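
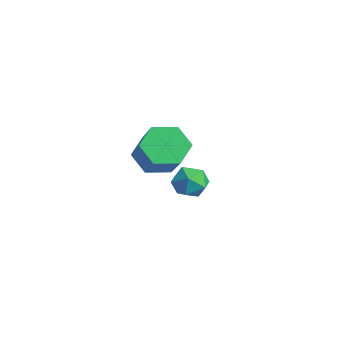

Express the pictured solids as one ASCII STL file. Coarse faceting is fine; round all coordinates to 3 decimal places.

solid 
facet normal -0.854 -0.031 0.519
outer loop
vertex 1.512 -2.374 -1.124
vertex 1.362 -3.137 -1.417
vertex 1.788 -3.039 -0.71
endloop
endfacet
facet normal -0.370 0.376 0.850
outer loop
vertex 1.512 -2.374 -1.124
vertex 1.788 -3.039 -0.71
vertex 2.274 -2.371 -0.794
endloop
endfacet
facet normal -0.178 0.897 0.404
outer loop
vertex 1.512 -2.374 -1.124
vertex 2.274 -2.371 -0.794
vertex 2.148 -2.055 -1.552
endloop
endfacet
facet normal -0.544 0.814 -0.202
outer loop
vertex 1.512 -2.374 -1.124
vertex 2.148 -2.055 -1.552
vertex 1.584 -2.528 -1.937
endloop
endfacet
facet normal -0.962 0.239 -0.131
outer loop
vertex 1.512 -2.374 -1.124
vertex 1.584 -2.528 -1.937
vertex 1.362 -3.137 -1.417
endloop
endfacet
facet normal 0.206 -0.027 0.978
outer loop
vertex 2.274 -2.371 -0.794
vertex 1.788 -3.039 -0.71
vertex 2.596 -3.132 -0.883
endloop
endfacet
facet normal -0.578 -0.686 0.443
outer loop
vertex 1.788 -3.039 -0.71
vertex 1.362 -3.137 -1.417
vertex 2.032 -3.605 -1.268
endloop
endfacet
facet normal -0.752 -0.247 -0.611
outer loop
vertex 1.362 -3.137 -1.417
vertex 1.584 -2.528 -1.937
vertex 1.906 -3.289 -2.026
endloop
endfacet
facet normal -0.077 0.683 -0.726
outer loop
vertex 1.584 -2.528 -1.937
vertex 2.148 -2.055 -1.552
vertex 2.392 -2.621 -2.11
endloop
endfacet
facet normal 0.515 0.818 0.256
outer loop
vertex 2.148 -2.055 -1.552
vertex 2.274 -2.371 -0.794
vertex 2.818 -2.523 -1.403
endloop
endfacet
facet normal 0.544 -0.814 0.202
outer loop
vertex 2.668 -3.286 -1.696
vertex 2.596 -3.132 -0.883
vertex 2.032 -3.605 -1.268
endloop
endfacet
facet normal 0.178 -0.897 -0.404
outer loop
vertex 2.668 -3.286 -1.696
vertex 2.032 -3.605 -1.268
vertex 1.906 -3.289 -2.026
endloop
endfacet
facet normal 0.370 -0.376 -0.850
outer loop
vertex 2.668 -3.286 -1.696
vertex 1.906 -3.289 -2.026
vertex 2.392 -2.621 -2.11
endloop
endfacet
facet normal 0.854 0.031 -0.519
outer loop
vertex 2.668 -3.286 -1.696
vertex 2.392 -2.621 -2.11
vertex 2.818 -2.523 -1.403
endloop
endfacet
facet normal 0.962 -0.239 0.131
outer loop
vertex 2.668 -3.286 -1.696
vertex 2.818 -2.523 -1.403
vertex 2.596 -3.132 -0.883
endloop
endfacet
facet normal 0.077 -0.683 0.726
outer loop
vertex 2.032 -3.605 -1.268
vertex 2.596 -3.132 -0.883
vertex 1.788 -3.039 -0.71
endloop
endfacet
facet normal -0.515 -0.818 -0.256
outer loop
vertex 1.906 -3.289 -2.026
vertex 2.032 -3.605 -1.268
vertex 1.362 -3.137 -1.417
endloop
endfacet
facet normal -0.206 0.027 -0.978
outer loop
vertex 2.392 -2.621 -2.11
vertex 1.906 -3.289 -2.026
vertex 1.584 -2.528 -1.937
endloop
endfacet
facet normal 0.578 0.686 -0.443
outer loop
vertex 2.818 -2.523 -1.403
vertex 2.392 -2.621 -2.11
vertex 2.148 -2.055 -1.552
endloop
endfacet
facet normal 0.752 0.247 0.611
outer loop
vertex 2.596 -3.132 -0.883
vertex 2.818 -2.523 -1.403
vertex 2.274 -2.371 -0.794
endloop
endfacet
facet normal -0.732 0.142 -0.667
outer loop
vertex -2.617 -2.7 -3.498
vertex -3.068 -1.966 -2.847
vertex -2.339 -1.66 -3.582
endloop
endfacet
facet normal 0.631 -0.229 -0.741
outer loop
vertex -2.617 -2.7 -3.498
vertex -2.339 -1.66 -3.582
vertex -1.021 -3.008 -2.044
endloop
endfacet
facet normal 0.631 -0.229 -0.741
outer loop
vertex -1.021 -3.008 -2.044
vertex -2.339 -1.66 -3.582
vertex -0.743 -1.968 -2.129
endloop
endfacet
facet normal 0.732 -0.141 0.666
outer loop
vertex -1.021 -3.008 -2.044
vertex -0.743 -1.968 -2.129
vertex -1.472 -2.274 -1.393
endloop
endfacet
facet normal -0.732 0.142 -0.667
outer loop
vertex -2.339 -1.66 -3.582
vertex -3.068 -1.966 -2.847
vertex -2.79 -0.926 -2.931
endloop
endfacet
facet normal 0.538 0.720 -0.439
outer loop
vertex -2.339 -1.66 -3.582
vertex -2.79 -0.926 -2.931
vertex -0.743 -1.968 -2.129
endloop
endfacet
facet normal 0.538 0.720 -0.439
outer loop
vertex -0.743 -1.968 -2.129
vertex -2.79 -0.926 -2.931
vertex -1.194 -1.234 -1.478
endloop
endfacet
facet normal 0.732 -0.141 0.666
outer loop
vertex -0.743 -1.968 -2.129
vertex -1.194 -1.234 -1.478
vertex -1.472 -2.274 -1.393
endloop
endfacet
facet normal -0.732 0.142 -0.667
outer loop
vertex -2.79 -0.926 -2.931
vertex -3.068 -1.966 -2.847
vertex -3.519 -1.232 -2.196
endloop
endfacet
facet normal -0.093 0.948 0.303
outer loop
vertex -2.79 -0.926 -2.931
vertex -3.519 -1.232 -2.196
vertex -1.194 -1.234 -1.478
endloop
endfacet
facet normal -0.093 0.949 0.303
outer loop
vertex -1.194 -1.234 -1.478
vertex -3.519 -1.232 -2.196
vertex -1.923 -1.54 -0.742
endloop
endfacet
facet normal 0.732 -0.141 0.666
outer loop
vertex -1.194 -1.234 -1.478
vertex -1.923 -1.54 -0.742
vertex -1.472 -2.274 -1.393
endloop
endfacet
facet normal -0.732 0.141 -0.666
outer loop
vertex -3.519 -1.232 -2.196
vertex -3.068 -1.966 -2.847
vertex -3.797 -2.272 -2.111
endloop
endfacet
facet normal -0.631 0.229 0.741
outer loop
vertex -3.519 -1.232 -2.196
vertex -3.797 -2.272 -2.111
vertex -1.923 -1.54 -0.742
endloop
endfacet
facet normal -0.631 0.229 0.741
outer loop
vertex -1.923 -1.54 -0.742
vertex -3.797 -2.272 -2.111
vertex -2.201 -2.58 -0.658
endloop
endfacet
facet normal 0.732 -0.142 0.667
outer loop
vertex -1.923 -1.54 -0.742
vertex -2.201 -2.58 -0.658
vertex -1.472 -2.274 -1.393
endloop
endfacet
facet normal -0.732 0.141 -0.666
outer loop
vertex -3.797 -2.272 -2.111
vertex -3.068 -1.966 -2.847
vertex -3.346 -3.006 -2.762
endloop
endfacet
facet normal -0.538 -0.720 0.439
outer loop
vertex -3.797 -2.272 -2.111
vertex -3.346 -3.006 -2.762
vertex -2.201 -2.58 -0.658
endloop
endfacet
facet normal -0.538 -0.720 0.439
outer loop
vertex -2.201 -2.58 -0.658
vertex -3.346 -3.006 -2.762
vertex -1.75 -3.314 -1.309
endloop
endfacet
facet normal 0.732 -0.142 0.667
outer loop
vertex -2.201 -2.58 -0.658
vertex -1.75 -3.314 -1.309
vertex -1.472 -2.274 -1.393
endloop
endfacet
facet normal -0.732 0.141 -0.666
outer loop
vertex -3.346 -3.006 -2.762
vertex -3.068 -1.966 -2.847
vertex -2.617 -2.7 -3.498
endloop
endfacet
facet normal 0.093 -0.949 -0.303
outer loop
vertex -3.346 -3.006 -2.762
vertex -2.617 -2.7 -3.498
vertex -1.75 -3.314 -1.309
endloop
endfacet
facet normal 0.093 -0.949 -0.303
outer loop
vertex -1.75 -3.314 -1.309
vertex -2.617 -2.7 -3.498
vertex -1.021 -3.008 -2.044
endloop
endfacet
facet normal 0.732 -0.142 0.667
outer loop
vertex -1.75 -3.314 -1.309
vertex -1.021 -3.008 -2.044
vertex -1.472 -2.274 -1.393
endloop
endfacet

endsolid


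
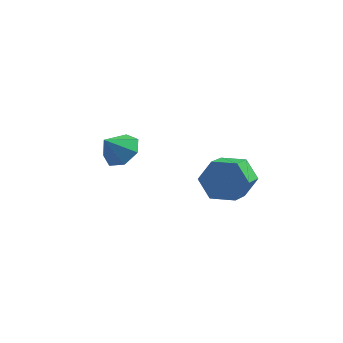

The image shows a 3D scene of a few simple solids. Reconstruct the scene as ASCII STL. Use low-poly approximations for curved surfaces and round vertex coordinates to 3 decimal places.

solid 
facet normal -0.020 0.923 -0.384
outer loop
vertex 4.007 -0.302 0.267
vertex 3.598 -0.664 -0.583
vertex 3.003 -0.362 0.175
endloop
endfacet
facet normal -0.107 0.379 0.919
outer loop
vertex 4.007 -0.302 0.267
vertex 3.003 -0.362 0.175
vertex 4.032 -1.475 0.753
endloop
endfacet
facet normal -0.107 0.379 0.919
outer loop
vertex 4.032 -1.475 0.753
vertex 3.003 -0.362 0.175
vertex 3.027 -1.535 0.661
endloop
endfacet
facet normal 0.020 -0.924 0.383
outer loop
vertex 4.032 -1.475 0.753
vertex 3.027 -1.535 0.661
vertex 3.622 -1.836 -0.097
endloop
endfacet
facet normal -0.019 0.924 -0.383
outer loop
vertex 3.003 -0.362 0.175
vertex 3.598 -0.664 -0.583
vertex 2.594 -0.723 -0.675
endloop
endfacet
facet normal -0.914 0.139 0.381
outer loop
vertex 3.003 -0.362 0.175
vertex 2.594 -0.723 -0.675
vertex 3.027 -1.535 0.661
endloop
endfacet
facet normal -0.914 0.139 0.381
outer loop
vertex 3.027 -1.535 0.661
vertex 2.594 -0.723 -0.675
vertex 2.618 -1.896 -0.188
endloop
endfacet
facet normal 0.020 -0.924 0.383
outer loop
vertex 3.027 -1.535 0.661
vertex 2.618 -1.896 -0.188
vertex 3.622 -1.836 -0.097
endloop
endfacet
facet normal -0.019 0.924 -0.383
outer loop
vertex 2.594 -0.723 -0.675
vertex 3.598 -0.664 -0.583
vertex 3.188 -1.025 -1.433
endloop
endfacet
facet normal -0.808 -0.240 -0.538
outer loop
vertex 2.594 -0.723 -0.675
vertex 3.188 -1.025 -1.433
vertex 2.618 -1.896 -0.188
endloop
endfacet
facet normal -0.808 -0.240 -0.538
outer loop
vertex 2.618 -1.896 -0.188
vertex 3.188 -1.025 -1.433
vertex 3.213 -2.198 -0.947
endloop
endfacet
facet normal 0.020 -0.923 0.383
outer loop
vertex 2.618 -1.896 -0.188
vertex 3.213 -2.198 -0.947
vertex 3.622 -1.836 -0.097
endloop
endfacet
facet normal -0.020 0.924 -0.383
outer loop
vertex 3.188 -1.025 -1.433
vertex 3.598 -0.664 -0.583
vertex 4.193 -0.965 -1.341
endloop
endfacet
facet normal 0.107 -0.379 -0.919
outer loop
vertex 3.188 -1.025 -1.433
vertex 4.193 -0.965 -1.341
vertex 3.213 -2.198 -0.947
endloop
endfacet
facet normal 0.107 -0.379 -0.919
outer loop
vertex 3.213 -2.198 -0.947
vertex 4.193 -0.965 -1.341
vertex 4.217 -2.138 -0.855
endloop
endfacet
facet normal 0.020 -0.923 0.384
outer loop
vertex 3.213 -2.198 -0.947
vertex 4.217 -2.138 -0.855
vertex 3.622 -1.836 -0.097
endloop
endfacet
facet normal -0.020 0.924 -0.383
outer loop
vertex 4.193 -0.965 -1.341
vertex 3.598 -0.664 -0.583
vertex 4.602 -0.604 -0.492
endloop
endfacet
facet normal 0.914 -0.139 -0.381
outer loop
vertex 4.193 -0.965 -1.341
vertex 4.602 -0.604 -0.492
vertex 4.217 -2.138 -0.855
endloop
endfacet
facet normal 0.914 -0.139 -0.381
outer loop
vertex 4.217 -2.138 -0.855
vertex 4.602 -0.604 -0.492
vertex 4.626 -1.777 -0.005
endloop
endfacet
facet normal 0.019 -0.924 0.383
outer loop
vertex 4.217 -2.138 -0.855
vertex 4.626 -1.777 -0.005
vertex 3.622 -1.836 -0.097
endloop
endfacet
facet normal -0.020 0.923 -0.383
outer loop
vertex 4.602 -0.604 -0.492
vertex 3.598 -0.664 -0.583
vertex 4.007 -0.302 0.267
endloop
endfacet
facet normal 0.808 0.240 0.538
outer loop
vertex 4.602 -0.604 -0.492
vertex 4.007 -0.302 0.267
vertex 4.626 -1.777 -0.005
endloop
endfacet
facet normal 0.808 0.240 0.538
outer loop
vertex 4.626 -1.777 -0.005
vertex 4.007 -0.302 0.267
vertex 4.032 -1.475 0.753
endloop
endfacet
facet normal 0.019 -0.924 0.383
outer loop
vertex 4.626 -1.777 -0.005
vertex 4.032 -1.475 0.753
vertex 3.622 -1.836 -0.097
endloop
endfacet
facet normal 0.401 0.534 -0.745
outer loop
vertex -0.657 -1.243 -0.527
vertex -1.085 -0.528 -0.245
vertex -0.284 -0.813 -0.018
endloop
endfacet
facet normal 0.416 -0.822 0.389
outer loop
vertex -0.657 -1.243 -0.527
vertex -0.284 -0.813 -0.018
vertex -1.555 -1.152 0.625
endloop
endfacet
facet normal 0.401 0.534 -0.745
outer loop
vertex -0.284 -0.813 -0.018
vertex -1.085 -0.528 -0.245
vertex -0.515 -0.168 0.32
endloop
endfacet
facet normal 0.490 -0.260 0.832
outer loop
vertex -0.284 -0.813 -0.018
vertex -0.515 -0.168 0.32
vertex -1.555 -1.152 0.625
endloop
endfacet
facet normal 0.401 0.533 -0.745
outer loop
vertex -0.515 -0.168 0.32
vertex -1.085 -0.528 -0.245
vertex -1.175 0.206 0.232
endloop
endfacet
facet normal 0.025 0.271 0.962
outer loop
vertex -0.515 -0.168 0.32
vertex -1.175 0.206 0.232
vertex -1.555 -1.152 0.625
endloop
endfacet
facet normal 0.401 0.533 -0.745
outer loop
vertex -1.175 0.206 0.232
vertex -1.085 -0.528 -0.245
vertex -1.767 0.027 -0.215
endloop
endfacet
facet normal -0.628 0.373 0.683
outer loop
vertex -1.175 0.206 0.232
vertex -1.767 0.027 -0.215
vertex -1.555 -1.152 0.625
endloop
endfacet
facet normal 0.402 0.534 -0.744
outer loop
vertex -1.767 0.027 -0.215
vertex -1.085 -0.528 -0.245
vertex -1.846 -0.569 -0.685
endloop
endfacet
facet normal -0.979 -0.031 0.204
outer loop
vertex -1.767 0.027 -0.215
vertex -1.846 -0.569 -0.685
vertex -1.555 -1.152 0.625
endloop
endfacet
facet normal 0.401 0.534 -0.744
outer loop
vertex -1.846 -0.569 -0.685
vertex -1.085 -0.528 -0.245
vertex -1.352 -1.134 -0.824
endloop
endfacet
facet normal -0.762 -0.638 -0.115
outer loop
vertex -1.846 -0.569 -0.685
vertex -1.352 -1.134 -0.824
vertex -1.555 -1.152 0.625
endloop
endfacet
facet normal 0.402 0.534 -0.744
outer loop
vertex -1.352 -1.134 -0.824
vertex -1.085 -0.528 -0.245
vertex -0.657 -1.243 -0.527
endloop
endfacet
facet normal -0.141 -0.989 -0.032
outer loop
vertex -1.352 -1.134 -0.824
vertex -0.657 -1.243 -0.527
vertex -1.555 -1.152 0.625
endloop
endfacet

endsolid


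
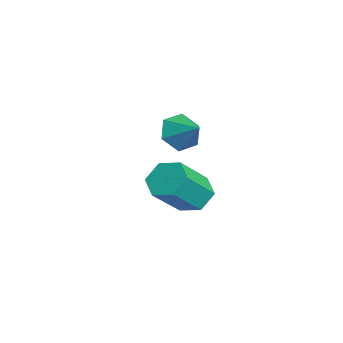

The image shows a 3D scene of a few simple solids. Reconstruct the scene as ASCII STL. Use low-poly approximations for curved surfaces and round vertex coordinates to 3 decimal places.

solid 
facet normal -0.424 0.584 -0.692
outer loop
vertex 1.168 -1.698 -0.074
vertex 0.358 -1.814 0.324
vertex 0.895 -1.124 0.578
endloop
endfacet
facet normal 0.855 0.511 -0.092
outer loop
vertex 1.168 -1.698 -0.074
vertex 0.895 -1.124 0.578
vertex 2.032 -2.891 1.337
endloop
endfacet
facet normal 0.855 0.510 -0.093
outer loop
vertex 2.032 -2.891 1.337
vertex 0.895 -1.124 0.578
vertex 1.76 -2.317 1.989
endloop
endfacet
facet normal 0.424 -0.585 0.692
outer loop
vertex 2.032 -2.891 1.337
vertex 1.76 -2.317 1.989
vertex 1.222 -3.006 1.736
endloop
endfacet
facet normal -0.424 0.584 -0.692
outer loop
vertex 0.895 -1.124 0.578
vertex 0.358 -1.814 0.324
vertex 0.085 -1.24 0.976
endloop
endfacet
facet normal 0.168 0.801 0.575
outer loop
vertex 0.895 -1.124 0.578
vertex 0.085 -1.24 0.976
vertex 1.76 -2.317 1.989
endloop
endfacet
facet normal 0.168 0.801 0.575
outer loop
vertex 1.76 -2.317 1.989
vertex 0.085 -1.24 0.976
vertex 0.95 -2.433 2.387
endloop
endfacet
facet normal 0.424 -0.585 0.692
outer loop
vertex 1.76 -2.317 1.989
vertex 0.95 -2.433 2.387
vertex 1.222 -3.006 1.736
endloop
endfacet
facet normal -0.424 0.584 -0.692
outer loop
vertex 0.085 -1.24 0.976
vertex 0.358 -1.814 0.324
vertex -0.452 -1.929 0.723
endloop
endfacet
facet normal -0.687 0.290 0.666
outer loop
vertex 0.085 -1.24 0.976
vertex -0.452 -1.929 0.723
vertex 0.95 -2.433 2.387
endloop
endfacet
facet normal -0.686 0.291 0.666
outer loop
vertex 0.95 -2.433 2.387
vertex -0.452 -1.929 0.723
vertex 0.412 -3.122 2.134
endloop
endfacet
facet normal 0.424 -0.585 0.692
outer loop
vertex 0.95 -2.433 2.387
vertex 0.412 -3.122 2.134
vertex 1.222 -3.006 1.736
endloop
endfacet
facet normal -0.424 0.585 -0.692
outer loop
vertex -0.452 -1.929 0.723
vertex 0.358 -1.814 0.324
vertex -0.18 -2.503 0.071
endloop
endfacet
facet normal -0.855 -0.510 0.092
outer loop
vertex -0.452 -1.929 0.723
vertex -0.18 -2.503 0.071
vertex 0.412 -3.122 2.134
endloop
endfacet
facet normal -0.855 -0.511 0.092
outer loop
vertex 0.412 -3.122 2.134
vertex -0.18 -2.503 0.071
vertex 0.685 -3.696 1.482
endloop
endfacet
facet normal 0.424 -0.584 0.692
outer loop
vertex 0.412 -3.122 2.134
vertex 0.685 -3.696 1.482
vertex 1.222 -3.006 1.736
endloop
endfacet
facet normal -0.424 0.585 -0.692
outer loop
vertex -0.18 -2.503 0.071
vertex 0.358 -1.814 0.324
vertex 0.63 -2.387 -0.327
endloop
endfacet
facet normal -0.168 -0.801 -0.575
outer loop
vertex -0.18 -2.503 0.071
vertex 0.63 -2.387 -0.327
vertex 0.685 -3.696 1.482
endloop
endfacet
facet normal -0.168 -0.801 -0.575
outer loop
vertex 0.685 -3.696 1.482
vertex 0.63 -2.387 -0.327
vertex 1.495 -3.58 1.084
endloop
endfacet
facet normal 0.424 -0.584 0.692
outer loop
vertex 0.685 -3.696 1.482
vertex 1.495 -3.58 1.084
vertex 1.222 -3.006 1.736
endloop
endfacet
facet normal -0.424 0.585 -0.692
outer loop
vertex 0.63 -2.387 -0.327
vertex 0.358 -1.814 0.324
vertex 1.168 -1.698 -0.074
endloop
endfacet
facet normal 0.686 -0.291 -0.667
outer loop
vertex 0.63 -2.387 -0.327
vertex 1.168 -1.698 -0.074
vertex 1.495 -3.58 1.084
endloop
endfacet
facet normal 0.687 -0.291 -0.666
outer loop
vertex 1.495 -3.58 1.084
vertex 1.168 -1.698 -0.074
vertex 2.032 -2.891 1.337
endloop
endfacet
facet normal 0.424 -0.584 0.692
outer loop
vertex 1.495 -3.58 1.084
vertex 2.032 -2.891 1.337
vertex 1.222 -3.006 1.736
endloop
endfacet
facet normal -0.758 -0.398 -0.516
outer loop
vertex -3.112 -1.691 0.806
vertex -3.706 -1.51 1.539
vertex -3.58 -0.854 0.849
endloop
endfacet
facet normal 0.765 0.451 -0.460
outer loop
vertex -3.112 -1.691 0.806
vertex -3.58 -0.854 0.849
vertex -2.674 -0.97 2.241
endloop
endfacet
facet normal -0.758 -0.398 -0.516
outer loop
vertex -3.58 -0.854 0.849
vertex -3.706 -1.51 1.539
vertex -4.174 -0.673 1.582
endloop
endfacet
facet normal 0.220 0.974 -0.062
outer loop
vertex -3.58 -0.854 0.849
vertex -4.174 -0.673 1.582
vertex -2.674 -0.97 2.241
endloop
endfacet
facet normal -0.759 -0.398 -0.516
outer loop
vertex -4.174 -0.673 1.582
vertex -3.706 -1.51 1.539
vertex -4.299 -1.329 2.271
endloop
endfacet
facet normal -0.149 0.730 0.668
outer loop
vertex -4.174 -0.673 1.582
vertex -4.299 -1.329 2.271
vertex -2.674 -0.97 2.241
endloop
endfacet
facet normal -0.759 -0.397 -0.517
outer loop
vertex -4.299 -1.329 2.271
vertex -3.706 -1.51 1.539
vertex -3.832 -2.166 2.228
endloop
endfacet
facet normal 0.027 -0.037 0.999
outer loop
vertex -4.299 -1.329 2.271
vertex -3.832 -2.166 2.228
vertex -2.674 -0.97 2.241
endloop
endfacet
facet normal -0.758 -0.397 -0.517
outer loop
vertex -3.832 -2.166 2.228
vertex -3.706 -1.51 1.539
vertex -3.238 -2.347 1.496
endloop
endfacet
facet normal 0.571 -0.559 0.601
outer loop
vertex -3.832 -2.166 2.228
vertex -3.238 -2.347 1.496
vertex -2.674 -0.97 2.241
endloop
endfacet
facet normal -0.758 -0.398 -0.516
outer loop
vertex -3.238 -2.347 1.496
vertex -3.706 -1.51 1.539
vertex -3.112 -1.691 0.806
endloop
endfacet
facet normal 0.940 -0.316 -0.128
outer loop
vertex -3.238 -2.347 1.496
vertex -3.112 -1.691 0.806
vertex -2.674 -0.97 2.241
endloop
endfacet

endsolid


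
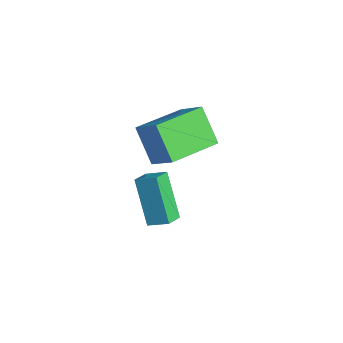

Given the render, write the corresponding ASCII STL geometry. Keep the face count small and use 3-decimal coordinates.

solid 
facet normal -0.564 0.014 0.826
outer loop
vertex 1.126 -0.019 -1.18
vertex 0.646 0.649 -1.519
vertex 0.538 -0.64 -1.571
endloop
endfacet
facet normal 0.539 -0.751 0.381
outer loop
vertex 1.734 -0.669 -3.321
vertex 1.126 -0.019 -1.18
vertex 0.538 -0.64 -1.571
endloop
endfacet
facet normal -0.564 0.014 0.826
outer loop
vertex 0.538 -0.64 -1.571
vertex 0.646 0.649 -1.519
vertex 0.058 0.029 -1.91
endloop
endfacet
facet normal -0.625 -0.660 -0.417
outer loop
vertex 0.058 0.029 -1.91
vertex 1.734 -0.669 -3.321
vertex 0.538 -0.64 -1.571
endloop
endfacet
facet normal 0.625 0.660 0.416
outer loop
vertex 1.126 -0.019 -1.18
vertex 1.842 0.62 -3.269
vertex 0.646 0.649 -1.519
endloop
endfacet
facet normal 0.539 -0.751 0.381
outer loop
vertex 2.322 -0.049 -2.93
vertex 1.126 -0.019 -1.18
vertex 1.734 -0.669 -3.321
endloop
endfacet
facet normal 0.626 0.660 0.416
outer loop
vertex 2.322 -0.049 -2.93
vertex 1.842 0.62 -3.269
vertex 1.126 -0.019 -1.18
endloop
endfacet
facet normal -0.539 0.751 -0.381
outer loop
vertex 0.646 0.649 -1.519
vertex 1.842 0.62 -3.269
vertex 0.058 0.029 -1.91
endloop
endfacet
facet normal -0.625 -0.660 -0.416
outer loop
vertex 1.254 -0.001 -3.66
vertex 1.734 -0.669 -3.321
vertex 0.058 0.029 -1.91
endloop
endfacet
facet normal -0.539 0.751 -0.381
outer loop
vertex 0.058 0.029 -1.91
vertex 1.842 0.62 -3.269
vertex 1.254 -0.001 -3.66
endloop
endfacet
facet normal 0.564 -0.014 -0.826
outer loop
vertex 1.254 -0.001 -3.66
vertex 2.322 -0.049 -2.93
vertex 1.734 -0.669 -3.321
endloop
endfacet
facet normal 0.564 -0.014 -0.826
outer loop
vertex 1.842 0.62 -3.269
vertex 2.322 -0.049 -2.93
vertex 1.254 -0.001 -3.66
endloop
endfacet
facet normal -0.621 -0.092 0.779
outer loop
vertex 1.695 -0.267 2.556
vertex 1.123 1.848 2.351
vertex 0.675 -0.626 1.7
endloop
endfacet
facet normal 0.260 -0.961 0.093
outer loop
vertex 1.737 -0.468 0.369
vertex 1.695 -0.267 2.556
vertex 0.675 -0.626 1.7
endloop
endfacet
facet normal -0.621 -0.092 0.779
outer loop
vertex 0.675 -0.626 1.7
vertex 1.123 1.848 2.351
vertex 0.103 1.488 1.495
endloop
endfacet
facet normal -0.739 -0.260 -0.621
outer loop
vertex 0.103 1.488 1.495
vertex 1.737 -0.468 0.369
vertex 0.675 -0.626 1.7
endloop
endfacet
facet normal 0.739 0.260 0.621
outer loop
vertex 1.695 -0.267 2.556
vertex 2.185 2.006 1.02
vertex 1.123 1.848 2.351
endloop
endfacet
facet normal 0.261 -0.961 0.093
outer loop
vertex 2.757 -0.108 1.225
vertex 1.695 -0.267 2.556
vertex 1.737 -0.468 0.369
endloop
endfacet
facet normal 0.739 0.260 0.621
outer loop
vertex 2.757 -0.108 1.225
vertex 2.185 2.006 1.02
vertex 1.695 -0.267 2.556
endloop
endfacet
facet normal -0.260 0.961 -0.094
outer loop
vertex 1.123 1.848 2.351
vertex 2.185 2.006 1.02
vertex 0.103 1.488 1.495
endloop
endfacet
facet normal -0.739 -0.260 -0.621
outer loop
vertex 1.165 1.647 0.164
vertex 1.737 -0.468 0.369
vertex 0.103 1.488 1.495
endloop
endfacet
facet normal -0.260 0.961 -0.093
outer loop
vertex 0.103 1.488 1.495
vertex 2.185 2.006 1.02
vertex 1.165 1.647 0.164
endloop
endfacet
facet normal 0.621 0.092 -0.779
outer loop
vertex 1.165 1.647 0.164
vertex 2.757 -0.108 1.225
vertex 1.737 -0.468 0.369
endloop
endfacet
facet normal 0.621 0.092 -0.779
outer loop
vertex 2.185 2.006 1.02
vertex 2.757 -0.108 1.225
vertex 1.165 1.647 0.164
endloop
endfacet

endsolid


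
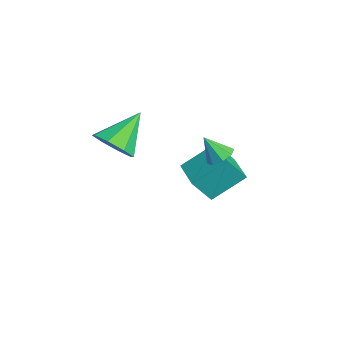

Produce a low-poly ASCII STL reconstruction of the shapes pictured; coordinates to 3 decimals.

solid 
facet normal 0.333 0.478 -0.813
outer loop
vertex 2.53 -0.514 0.635
vertex 2.103 -0.048 0.734
vertex 2.706 -0.155 0.918
endloop
endfacet
facet normal 0.640 -0.644 0.419
outer loop
vertex 2.53 -0.514 0.635
vertex 2.706 -0.155 0.918
vertex 1.697 -0.632 1.726
endloop
endfacet
facet normal 0.333 0.479 -0.812
outer loop
vertex 2.706 -0.155 0.918
vertex 2.103 -0.048 0.734
vertex 2.529 0.266 1.094
endloop
endfacet
facet normal 0.639 -0.052 0.767
outer loop
vertex 2.706 -0.155 0.918
vertex 2.529 0.266 1.094
vertex 1.697 -0.632 1.726
endloop
endfacet
facet normal 0.333 0.479 -0.812
outer loop
vertex 2.529 0.266 1.094
vertex 2.103 -0.048 0.734
vertex 2.102 0.504 1.059
endloop
endfacet
facet normal 0.179 0.450 0.875
outer loop
vertex 2.529 0.266 1.094
vertex 2.102 0.504 1.059
vertex 1.697 -0.632 1.726
endloop
endfacet
facet normal 0.332 0.479 -0.813
outer loop
vertex 2.102 0.504 1.059
vertex 2.103 -0.048 0.734
vertex 1.675 0.418 0.834
endloop
endfacet
facet normal -0.471 0.565 0.677
outer loop
vertex 2.102 0.504 1.059
vertex 1.675 0.418 0.834
vertex 1.697 -0.632 1.726
endloop
endfacet
facet normal 0.332 0.480 -0.812
outer loop
vertex 1.675 0.418 0.834
vertex 2.103 -0.048 0.734
vertex 1.499 0.059 0.55
endloop
endfacet
facet normal -0.930 0.227 0.290
outer loop
vertex 1.675 0.418 0.834
vertex 1.499 0.059 0.55
vertex 1.697 -0.632 1.726
endloop
endfacet
facet normal 0.332 0.478 -0.813
outer loop
vertex 1.499 0.059 0.55
vertex 2.103 -0.048 0.734
vertex 1.677 -0.362 0.375
endloop
endfacet
facet normal -0.928 -0.368 -0.060
outer loop
vertex 1.499 0.059 0.55
vertex 1.677 -0.362 0.375
vertex 1.697 -0.632 1.726
endloop
endfacet
facet normal 0.333 0.478 -0.813
outer loop
vertex 1.677 -0.362 0.375
vertex 2.103 -0.048 0.734
vertex 2.104 -0.6 0.41
endloop
endfacet
facet normal -0.470 -0.867 -0.166
outer loop
vertex 1.677 -0.362 0.375
vertex 2.104 -0.6 0.41
vertex 1.697 -0.632 1.726
endloop
endfacet
facet normal 0.333 0.478 -0.813
outer loop
vertex 2.104 -0.6 0.41
vertex 2.103 -0.048 0.734
vertex 2.53 -0.514 0.635
endloop
endfacet
facet normal 0.181 -0.983 0.032
outer loop
vertex 2.104 -0.6 0.41
vertex 2.53 -0.514 0.635
vertex 1.697 -0.632 1.726
endloop
endfacet
facet normal -1.000 -0.005 -0.009
outer loop
vertex -2.457 1.252 -2.017
vertex -2.45 2.124 -3.262
vertex -2.44 -0.312 -3.112
endloop
endfacet
facet normal -0.004 -0.574 0.819
outer loop
vertex -0.85 -0.304 -3.098
vertex -2.457 1.252 -2.017
vertex -2.44 -0.312 -3.112
endloop
endfacet
facet normal -1.000 -0.005 -0.009
outer loop
vertex -2.44 -0.312 -3.112
vertex -2.45 2.124 -3.262
vertex -2.433 0.56 -4.357
endloop
endfacet
facet normal 0.009 -0.819 -0.574
outer loop
vertex -2.433 0.56 -4.357
vertex -0.85 -0.304 -3.098
vertex -2.44 -0.312 -3.112
endloop
endfacet
facet normal -0.009 0.819 0.574
outer loop
vertex -2.457 1.252 -2.017
vertex -0.86 2.132 -3.248
vertex -2.45 2.124 -3.262
endloop
endfacet
facet normal -0.004 -0.574 0.819
outer loop
vertex -0.867 1.26 -2.003
vertex -2.457 1.252 -2.017
vertex -0.85 -0.304 -3.098
endloop
endfacet
facet normal -0.009 0.819 0.574
outer loop
vertex -0.867 1.26 -2.003
vertex -0.86 2.132 -3.248
vertex -2.457 1.252 -2.017
endloop
endfacet
facet normal 0.004 0.574 -0.819
outer loop
vertex -2.45 2.124 -3.262
vertex -0.86 2.132 -3.248
vertex -2.433 0.56 -4.357
endloop
endfacet
facet normal 0.009 -0.819 -0.574
outer loop
vertex -0.843 0.568 -4.343
vertex -0.85 -0.304 -3.098
vertex -2.433 0.56 -4.357
endloop
endfacet
facet normal 0.004 0.574 -0.819
outer loop
vertex -2.433 0.56 -4.357
vertex -0.86 2.132 -3.248
vertex -0.843 0.568 -4.343
endloop
endfacet
facet normal 1.000 0.005 0.009
outer loop
vertex -0.843 0.568 -4.343
vertex -0.867 1.26 -2.003
vertex -0.85 -0.304 -3.098
endloop
endfacet
facet normal 1.000 0.005 0.009
outer loop
vertex -0.86 2.132 -3.248
vertex -0.867 1.26 -2.003
vertex -0.843 0.568 -4.343
endloop
endfacet
facet normal 0.384 -0.693 -0.610
outer loop
vertex 1.116 -3.348 0.718
vertex 0.363 -3.999 0.983
vertex 0.485 -3.286 0.25
endloop
endfacet
facet normal 0.248 0.946 -0.210
outer loop
vertex 1.116 -3.348 0.718
vertex 0.485 -3.286 0.25
vertex -0.403 -2.621 2.197
endloop
endfacet
facet normal 0.385 -0.693 -0.610
outer loop
vertex 0.485 -3.286 0.25
vertex 0.363 -3.999 0.983
vertex -0.218 -3.642 0.211
endloop
endfacet
facet normal -0.383 0.806 -0.450
outer loop
vertex 0.485 -3.286 0.25
vertex -0.218 -3.642 0.211
vertex -0.403 -2.621 2.197
endloop
endfacet
facet normal 0.385 -0.693 -0.610
outer loop
vertex -0.218 -3.642 0.211
vertex 0.363 -3.999 0.983
vertex -0.58 -4.207 0.624
endloop
endfacet
facet normal -0.888 0.370 -0.273
outer loop
vertex -0.218 -3.642 0.211
vertex -0.58 -4.207 0.624
vertex -0.403 -2.621 2.197
endloop
endfacet
facet normal 0.385 -0.693 -0.610
outer loop
vertex -0.58 -4.207 0.624
vertex 0.363 -3.999 0.983
vertex -0.39 -4.651 1.248
endloop
endfacet
facet normal -0.970 -0.108 0.218
outer loop
vertex -0.58 -4.207 0.624
vertex -0.39 -4.651 1.248
vertex -0.403 -2.621 2.197
endloop
endfacet
facet normal 0.386 -0.693 -0.609
outer loop
vertex -0.39 -4.651 1.248
vertex 0.363 -3.999 0.983
vertex 0.241 -4.712 1.717
endloop
endfacet
facet normal -0.581 -0.348 0.736
outer loop
vertex -0.39 -4.651 1.248
vertex 0.241 -4.712 1.717
vertex -0.403 -2.621 2.197
endloop
endfacet
facet normal 0.384 -0.693 -0.610
outer loop
vertex 0.241 -4.712 1.717
vertex 0.363 -3.999 0.983
vertex 0.943 -4.357 1.756
endloop
endfacet
facet normal 0.051 -0.208 0.977
outer loop
vertex 0.241 -4.712 1.717
vertex 0.943 -4.357 1.756
vertex -0.403 -2.621 2.197
endloop
endfacet
facet normal 0.384 -0.693 -0.609
outer loop
vertex 0.943 -4.357 1.756
vertex 0.363 -3.999 0.983
vertex 1.306 -3.792 1.342
endloop
endfacet
facet normal 0.556 0.228 0.799
outer loop
vertex 0.943 -4.357 1.756
vertex 1.306 -3.792 1.342
vertex -0.403 -2.621 2.197
endloop
endfacet
facet normal 0.384 -0.693 -0.610
outer loop
vertex 1.306 -3.792 1.342
vertex 0.363 -3.999 0.983
vertex 1.116 -3.348 0.718
endloop
endfacet
facet normal 0.638 0.706 0.308
outer loop
vertex 1.306 -3.792 1.342
vertex 1.116 -3.348 0.718
vertex -0.403 -2.621 2.197
endloop
endfacet

endsolid


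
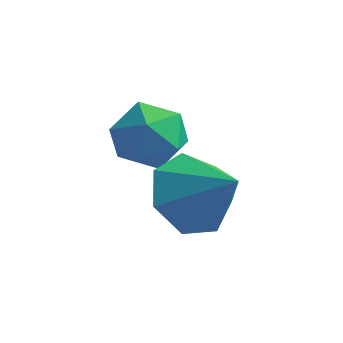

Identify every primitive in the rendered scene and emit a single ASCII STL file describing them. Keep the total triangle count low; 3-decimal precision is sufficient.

solid 
facet normal -0.743 0.188 -0.643
outer loop
vertex -0.36 -1.367 0.696
vertex -0.843 -1.234 1.293
vertex -0.387 -0.727 0.914
endloop
endfacet
facet normal 0.959 0.127 -0.254
outer loop
vertex -0.36 -1.367 0.696
vertex -0.387 -0.727 0.914
vertex 0.003 -1.446 2.027
endloop
endfacet
facet normal -0.742 0.187 -0.644
outer loop
vertex -0.387 -0.727 0.914
vertex -0.843 -1.234 1.293
vertex -0.758 -0.468 1.417
endloop
endfacet
facet normal 0.717 0.672 0.183
outer loop
vertex -0.387 -0.727 0.914
vertex -0.758 -0.468 1.417
vertex 0.003 -1.446 2.027
endloop
endfacet
facet normal -0.743 0.186 -0.642
outer loop
vertex -0.758 -0.468 1.417
vertex -0.843 -1.234 1.293
vertex -1.193 -0.786 1.828
endloop
endfacet
facet normal 0.229 0.637 0.736
outer loop
vertex -0.758 -0.468 1.417
vertex -1.193 -0.786 1.828
vertex 0.003 -1.446 2.027
endloop
endfacet
facet normal -0.742 0.188 -0.643
outer loop
vertex -1.193 -0.786 1.828
vertex -0.843 -1.234 1.293
vertex -1.365 -1.44 1.835
endloop
endfacet
facet normal -0.139 0.047 0.989
outer loop
vertex -1.193 -0.786 1.828
vertex -1.365 -1.44 1.835
vertex 0.003 -1.446 2.027
endloop
endfacet
facet normal -0.742 0.187 -0.644
outer loop
vertex -1.365 -1.44 1.835
vertex -0.843 -1.234 1.293
vertex -1.144 -1.939 1.435
endloop
endfacet
facet normal -0.108 -0.651 0.752
outer loop
vertex -1.365 -1.44 1.835
vertex -1.144 -1.939 1.435
vertex 0.003 -1.446 2.027
endloop
endfacet
facet normal -0.742 0.187 -0.644
outer loop
vertex -1.144 -1.939 1.435
vertex -0.843 -1.234 1.293
vertex -0.696 -1.907 0.928
endloop
endfacet
facet normal 0.296 -0.933 0.203
outer loop
vertex -1.144 -1.939 1.435
vertex -0.696 -1.907 0.928
vertex 0.003 -1.446 2.027
endloop
endfacet
facet normal -0.743 0.186 -0.643
outer loop
vertex -0.696 -1.907 0.928
vertex -0.843 -1.234 1.293
vertex -0.36 -1.367 0.696
endloop
endfacet
facet normal 0.772 -0.586 -0.245
outer loop
vertex -0.696 -1.907 0.928
vertex -0.36 -1.367 0.696
vertex 0.003 -1.446 2.027
endloop
endfacet
facet normal 0.061 0.702 0.710
outer loop
vertex -1.989 0.301 1.831
vertex -2.211 -0.165 2.311
vertex -1.522 -0.094 2.182
endloop
endfacet
facet normal 0.544 0.816 0.195
outer loop
vertex -1.989 0.301 1.831
vertex -1.522 -0.094 2.182
vertex -1.441 0.017 1.491
endloop
endfacet
facet normal 0.196 0.885 -0.423
outer loop
vertex -1.989 0.301 1.831
vertex -1.441 0.017 1.491
vertex -2.079 0.016 1.193
endloop
endfacet
facet normal -0.504 0.813 -0.292
outer loop
vertex -1.989 0.301 1.831
vertex -2.079 0.016 1.193
vertex -2.555 -0.097 1.7
endloop
endfacet
facet normal -0.586 0.700 0.408
outer loop
vertex -1.989 0.301 1.831
vertex -2.555 -0.097 1.7
vertex -2.211 -0.165 2.311
endloop
endfacet
facet normal 0.960 0.237 0.151
outer loop
vertex -1.441 0.017 1.491
vertex -1.522 -0.094 2.182
vertex -1.325 -0.623 1.76
endloop
endfacet
facet normal 0.179 0.052 0.983
outer loop
vertex -1.522 -0.094 2.182
vertex -2.211 -0.165 2.311
vertex -1.801 -0.736 2.267
endloop
endfacet
facet normal -0.868 0.050 0.494
outer loop
vertex -2.211 -0.165 2.311
vertex -2.555 -0.097 1.7
vertex -2.439 -0.737 1.969
endloop
endfacet
facet normal -0.734 0.235 -0.637
outer loop
vertex -2.555 -0.097 1.7
vertex -2.079 0.016 1.193
vertex -2.358 -0.626 1.278
endloop
endfacet
facet normal 0.396 0.350 -0.849
outer loop
vertex -2.079 0.016 1.193
vertex -1.441 0.017 1.491
vertex -1.669 -0.555 1.149
endloop
endfacet
facet normal 0.504 -0.813 0.292
outer loop
vertex -1.891 -1.021 1.629
vertex -1.325 -0.623 1.76
vertex -1.801 -0.736 2.267
endloop
endfacet
facet normal -0.196 -0.885 0.423
outer loop
vertex -1.891 -1.021 1.629
vertex -1.801 -0.736 2.267
vertex -2.439 -0.737 1.969
endloop
endfacet
facet normal -0.544 -0.816 -0.195
outer loop
vertex -1.891 -1.021 1.629
vertex -2.439 -0.737 1.969
vertex -2.358 -0.626 1.278
endloop
endfacet
facet normal -0.061 -0.702 -0.710
outer loop
vertex -1.891 -1.021 1.629
vertex -2.358 -0.626 1.278
vertex -1.669 -0.555 1.149
endloop
endfacet
facet normal 0.586 -0.700 -0.408
outer loop
vertex -1.891 -1.021 1.629
vertex -1.669 -0.555 1.149
vertex -1.325 -0.623 1.76
endloop
endfacet
facet normal 0.734 -0.235 0.637
outer loop
vertex -1.801 -0.736 2.267
vertex -1.325 -0.623 1.76
vertex -1.522 -0.094 2.182
endloop
endfacet
facet normal -0.396 -0.350 0.849
outer loop
vertex -2.439 -0.737 1.969
vertex -1.801 -0.736 2.267
vertex -2.211 -0.165 2.311
endloop
endfacet
facet normal -0.960 -0.237 -0.151
outer loop
vertex -2.358 -0.626 1.278
vertex -2.439 -0.737 1.969
vertex -2.555 -0.097 1.7
endloop
endfacet
facet normal -0.179 -0.052 -0.983
outer loop
vertex -1.669 -0.555 1.149
vertex -2.358 -0.626 1.278
vertex -2.079 0.016 1.193
endloop
endfacet
facet normal 0.868 -0.050 -0.494
outer loop
vertex -1.325 -0.623 1.76
vertex -1.669 -0.555 1.149
vertex -1.441 0.017 1.491
endloop
endfacet

endsolid


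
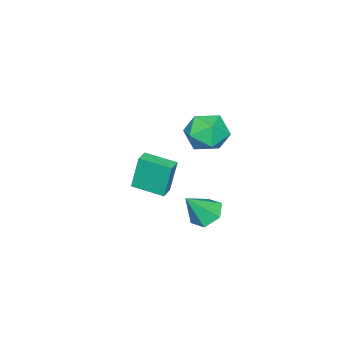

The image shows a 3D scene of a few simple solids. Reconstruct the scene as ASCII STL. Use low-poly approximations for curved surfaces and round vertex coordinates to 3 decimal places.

solid 
facet normal -0.965 -0.250 -0.081
outer loop
vertex -2.65 -2.72 -2.405
vertex -3.069 -1.006 -2.708
vertex -2.402 -3.019 -4.438
endloop
endfacet
facet normal 0.234 -0.957 0.169
outer loop
vertex -1.611 -2.814 -4.372
vertex -2.65 -2.72 -2.405
vertex -2.402 -3.019 -4.438
endloop
endfacet
facet normal -0.965 -0.250 -0.081
outer loop
vertex -2.402 -3.019 -4.438
vertex -3.069 -1.006 -2.708
vertex -2.821 -1.306 -4.742
endloop
endfacet
facet normal 0.120 -0.145 -0.982
outer loop
vertex -2.821 -1.306 -4.742
vertex -1.611 -2.814 -4.372
vertex -2.402 -3.019 -4.438
endloop
endfacet
facet normal -0.119 0.144 0.982
outer loop
vertex -2.65 -2.72 -2.405
vertex -2.278 -0.801 -2.642
vertex -3.069 -1.006 -2.708
endloop
endfacet
facet normal 0.235 -0.957 0.170
outer loop
vertex -1.859 -2.514 -2.338
vertex -2.65 -2.72 -2.405
vertex -1.611 -2.814 -4.372
endloop
endfacet
facet normal -0.121 0.145 0.982
outer loop
vertex -1.859 -2.514 -2.338
vertex -2.278 -0.801 -2.642
vertex -2.65 -2.72 -2.405
endloop
endfacet
facet normal -0.234 0.957 -0.170
outer loop
vertex -3.069 -1.006 -2.708
vertex -2.278 -0.801 -2.642
vertex -2.821 -1.306 -4.742
endloop
endfacet
facet normal 0.121 -0.144 -0.982
outer loop
vertex -2.03 -1.1 -4.675
vertex -1.611 -2.814 -4.372
vertex -2.821 -1.306 -4.742
endloop
endfacet
facet normal -0.235 0.957 -0.169
outer loop
vertex -2.821 -1.306 -4.742
vertex -2.278 -0.801 -2.642
vertex -2.03 -1.1 -4.675
endloop
endfacet
facet normal 0.965 0.250 0.081
outer loop
vertex -2.03 -1.1 -4.675
vertex -1.859 -2.514 -2.338
vertex -1.611 -2.814 -4.372
endloop
endfacet
facet normal 0.965 0.250 0.081
outer loop
vertex -2.278 -0.801 -2.642
vertex -1.859 -2.514 -2.338
vertex -2.03 -1.1 -4.675
endloop
endfacet
facet normal -0.550 0.295 -0.781
outer loop
vertex 2.341 4.271 -2.115
vertex 1.589 3.878 -1.734
vertex 1.797 4.765 -1.545
endloop
endfacet
facet normal 0.771 0.598 0.218
outer loop
vertex 2.341 4.271 -2.115
vertex 1.797 4.765 -1.545
vertex 2.551 3.362 -0.366
endloop
endfacet
facet normal -0.550 0.295 -0.781
outer loop
vertex 1.797 4.765 -1.545
vertex 1.589 3.878 -1.734
vertex 1.045 4.372 -1.164
endloop
endfacet
facet normal 0.040 0.655 0.754
outer loop
vertex 1.797 4.765 -1.545
vertex 1.045 4.372 -1.164
vertex 2.551 3.362 -0.366
endloop
endfacet
facet normal -0.550 0.296 -0.781
outer loop
vertex 1.045 4.372 -1.164
vertex 1.589 3.878 -1.734
vertex 0.837 3.486 -1.353
endloop
endfacet
facet normal -0.502 -0.066 0.863
outer loop
vertex 1.045 4.372 -1.164
vertex 0.837 3.486 -1.353
vertex 2.551 3.362 -0.366
endloop
endfacet
facet normal -0.550 0.295 -0.782
outer loop
vertex 0.837 3.486 -1.353
vertex 1.589 3.878 -1.734
vertex 1.381 2.991 -1.922
endloop
endfacet
facet normal -0.312 -0.844 0.436
outer loop
vertex 0.837 3.486 -1.353
vertex 1.381 2.991 -1.922
vertex 2.551 3.362 -0.366
endloop
endfacet
facet normal -0.550 0.295 -0.782
outer loop
vertex 1.381 2.991 -1.922
vertex 1.589 3.878 -1.734
vertex 2.133 3.384 -2.303
endloop
endfacet
facet normal 0.420 -0.902 -0.101
outer loop
vertex 1.381 2.991 -1.922
vertex 2.133 3.384 -2.303
vertex 2.551 3.362 -0.366
endloop
endfacet
facet normal -0.550 0.295 -0.782
outer loop
vertex 2.133 3.384 -2.303
vertex 1.589 3.878 -1.734
vertex 2.341 4.271 -2.115
endloop
endfacet
facet normal 0.961 -0.181 -0.209
outer loop
vertex 2.133 3.384 -2.303
vertex 2.341 4.271 -2.115
vertex 2.551 3.362 -0.366
endloop
endfacet
facet normal -0.781 0.568 0.258
outer loop
vertex -0.717 3.653 2.353
vertex -1.478 2.77 1.995
vertex -1.076 2.799 3.146
endloop
endfacet
facet normal -0.215 0.712 0.669
outer loop
vertex -0.717 3.653 2.353
vertex -1.076 2.799 3.146
vertex 0.087 3.166 3.13
endloop
endfacet
facet normal 0.320 0.916 0.243
outer loop
vertex -0.717 3.653 2.353
vertex 0.087 3.166 3.13
vertex 0.404 3.363 1.969
endloop
endfacet
facet normal 0.085 0.899 -0.430
outer loop
vertex -0.717 3.653 2.353
vertex 0.404 3.363 1.969
vertex -0.563 3.119 1.267
endloop
endfacet
facet normal -0.596 0.684 -0.421
outer loop
vertex -0.717 3.653 2.353
vertex -0.563 3.119 1.267
vertex -1.478 2.77 1.995
endloop
endfacet
facet normal -0.020 0.108 0.994
outer loop
vertex 0.087 3.166 3.13
vertex -1.076 2.799 3.146
vertex -0.177 1.981 3.253
endloop
endfacet
facet normal -0.936 -0.125 0.330
outer loop
vertex -1.076 2.799 3.146
vertex -1.478 2.77 1.995
vertex -1.144 1.737 2.551
endloop
endfacet
facet normal -0.636 0.062 -0.769
outer loop
vertex -1.478 2.77 1.995
vertex -0.563 3.119 1.267
vertex -0.827 1.934 1.39
endloop
endfacet
facet normal 0.466 0.410 -0.784
outer loop
vertex -0.563 3.119 1.267
vertex 0.404 3.363 1.969
vertex 0.336 2.301 1.374
endloop
endfacet
facet normal 0.846 0.438 0.305
outer loop
vertex 0.404 3.363 1.969
vertex 0.087 3.166 3.13
vertex 0.738 2.33 2.525
endloop
endfacet
facet normal -0.085 -0.899 0.430
outer loop
vertex -0.023 1.447 2.167
vertex -0.177 1.981 3.253
vertex -1.144 1.737 2.551
endloop
endfacet
facet normal -0.320 -0.916 -0.243
outer loop
vertex -0.023 1.447 2.167
vertex -1.144 1.737 2.551
vertex -0.827 1.934 1.39
endloop
endfacet
facet normal 0.215 -0.712 -0.669
outer loop
vertex -0.023 1.447 2.167
vertex -0.827 1.934 1.39
vertex 0.336 2.301 1.374
endloop
endfacet
facet normal 0.781 -0.568 -0.258
outer loop
vertex -0.023 1.447 2.167
vertex 0.336 2.301 1.374
vertex 0.738 2.33 2.525
endloop
endfacet
facet normal 0.596 -0.684 0.421
outer loop
vertex -0.023 1.447 2.167
vertex 0.738 2.33 2.525
vertex -0.177 1.981 3.253
endloop
endfacet
facet normal -0.466 -0.410 0.784
outer loop
vertex -1.144 1.737 2.551
vertex -0.177 1.981 3.253
vertex -1.076 2.799 3.146
endloop
endfacet
facet normal -0.846 -0.438 -0.305
outer loop
vertex -0.827 1.934 1.39
vertex -1.144 1.737 2.551
vertex -1.478 2.77 1.995
endloop
endfacet
facet normal 0.020 -0.108 -0.994
outer loop
vertex 0.336 2.301 1.374
vertex -0.827 1.934 1.39
vertex -0.563 3.119 1.267
endloop
endfacet
facet normal 0.936 0.125 -0.330
outer loop
vertex 0.738 2.33 2.525
vertex 0.336 2.301 1.374
vertex 0.404 3.363 1.969
endloop
endfacet
facet normal 0.636 -0.062 0.769
outer loop
vertex -0.177 1.981 3.253
vertex 0.738 2.33 2.525
vertex 0.087 3.166 3.13
endloop
endfacet

endsolid


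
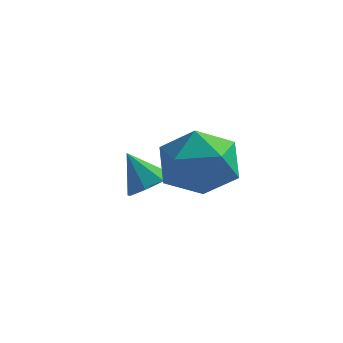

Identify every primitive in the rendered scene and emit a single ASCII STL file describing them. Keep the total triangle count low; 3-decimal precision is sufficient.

solid 
facet normal 0.576 -0.001 -0.818
outer loop
vertex 1.056 -0.093 1.512
vertex 0.476 0.229 1.103
vertex 1.073 0.504 1.523
endloop
endfacet
facet normal 0.446 -0.029 0.894
outer loop
vertex 1.056 -0.093 1.512
vertex 1.073 0.504 1.523
vertex -0.296 0.231 2.197
endloop
endfacet
facet normal 0.576 -0.001 -0.818
outer loop
vertex 1.073 0.504 1.523
vertex 0.476 0.229 1.103
vertex 0.74 0.94 1.288
endloop
endfacet
facet normal 0.253 0.602 0.758
outer loop
vertex 1.073 0.504 1.523
vertex 0.74 0.94 1.288
vertex -0.296 0.231 2.197
endloop
endfacet
facet normal 0.576 -0.001 -0.817
outer loop
vertex 0.74 0.94 1.288
vertex 0.476 0.229 1.103
vertex 0.252 0.96 0.944
endloop
endfacet
facet normal -0.248 0.881 0.404
outer loop
vertex 0.74 0.94 1.288
vertex 0.252 0.96 0.944
vertex -0.296 0.231 2.197
endloop
endfacet
facet normal 0.577 -0.001 -0.817
outer loop
vertex 0.252 0.96 0.944
vertex 0.476 0.229 1.103
vertex -0.104 0.552 0.693
endloop
endfacet
facet normal -0.765 0.643 0.040
outer loop
vertex 0.252 0.96 0.944
vertex -0.104 0.552 0.693
vertex -0.296 0.231 2.197
endloop
endfacet
facet normal 0.577 -0.000 -0.817
outer loop
vertex -0.104 0.552 0.693
vertex 0.476 0.229 1.103
vertex -0.12 -0.045 0.682
endloop
endfacet
facet normal -0.992 0.029 -0.121
outer loop
vertex -0.104 0.552 0.693
vertex -0.12 -0.045 0.682
vertex -0.296 0.231 2.197
endloop
endfacet
facet normal 0.577 0.000 -0.817
outer loop
vertex -0.12 -0.045 0.682
vertex 0.476 0.229 1.103
vertex 0.213 -0.481 0.917
endloop
endfacet
facet normal -0.799 -0.601 0.017
outer loop
vertex -0.12 -0.045 0.682
vertex 0.213 -0.481 0.917
vertex -0.296 0.231 2.197
endloop
endfacet
facet normal 0.577 0.000 -0.817
outer loop
vertex 0.213 -0.481 0.917
vertex 0.476 0.229 1.103
vertex 0.7 -0.501 1.261
endloop
endfacet
facet normal -0.298 -0.880 0.371
outer loop
vertex 0.213 -0.481 0.917
vertex 0.7 -0.501 1.261
vertex -0.296 0.231 2.197
endloop
endfacet
facet normal 0.576 -0.000 -0.817
outer loop
vertex 0.7 -0.501 1.261
vertex 0.476 0.229 1.103
vertex 1.056 -0.093 1.512
endloop
endfacet
facet normal 0.218 -0.642 0.735
outer loop
vertex 0.7 -0.501 1.261
vertex 1.056 -0.093 1.512
vertex -0.296 0.231 2.197
endloop
endfacet
facet normal 0.529 0.070 0.846
outer loop
vertex 3.795 -1.293 3.975
vertex 3.034 -2.061 4.515
vertex 4.011 -2.482 3.939
endloop
endfacet
facet normal 0.947 0.164 0.275
outer loop
vertex 3.795 -1.293 3.975
vertex 4.011 -2.482 3.939
vertex 4.181 -1.807 2.951
endloop
endfacet
facet normal 0.693 0.715 -0.098
outer loop
vertex 3.795 -1.293 3.975
vertex 4.181 -1.807 2.951
vertex 3.311 -0.969 2.915
endloop
endfacet
facet normal 0.116 0.963 0.242
outer loop
vertex 3.795 -1.293 3.975
vertex 3.311 -0.969 2.915
vertex 2.601 -1.126 3.882
endloop
endfacet
facet normal 0.015 0.565 0.825
outer loop
vertex 3.795 -1.293 3.975
vertex 2.601 -1.126 3.882
vertex 3.034 -2.061 4.515
endloop
endfacet
facet normal 0.898 -0.420 -0.132
outer loop
vertex 4.181 -1.807 2.951
vertex 4.011 -2.482 3.939
vertex 3.659 -2.894 2.858
endloop
endfacet
facet normal 0.221 -0.570 0.791
outer loop
vertex 4.011 -2.482 3.939
vertex 3.034 -2.061 4.515
vertex 2.949 -3.051 3.825
endloop
endfacet
facet normal -0.612 0.229 0.757
outer loop
vertex 3.034 -2.061 4.515
vertex 2.601 -1.126 3.882
vertex 2.079 -2.213 3.789
endloop
endfacet
facet normal -0.448 0.874 -0.187
outer loop
vertex 2.601 -1.126 3.882
vertex 3.311 -0.969 2.915
vertex 2.249 -1.538 2.801
endloop
endfacet
facet normal 0.485 0.472 -0.737
outer loop
vertex 3.311 -0.969 2.915
vertex 4.181 -1.807 2.951
vertex 3.226 -1.959 2.225
endloop
endfacet
facet normal -0.116 -0.963 -0.242
outer loop
vertex 2.465 -2.727 2.765
vertex 3.659 -2.894 2.858
vertex 2.949 -3.051 3.825
endloop
endfacet
facet normal -0.693 -0.715 0.098
outer loop
vertex 2.465 -2.727 2.765
vertex 2.949 -3.051 3.825
vertex 2.079 -2.213 3.789
endloop
endfacet
facet normal -0.947 -0.164 -0.275
outer loop
vertex 2.465 -2.727 2.765
vertex 2.079 -2.213 3.789
vertex 2.249 -1.538 2.801
endloop
endfacet
facet normal -0.529 -0.070 -0.846
outer loop
vertex 2.465 -2.727 2.765
vertex 2.249 -1.538 2.801
vertex 3.226 -1.959 2.225
endloop
endfacet
facet normal -0.015 -0.565 -0.825
outer loop
vertex 2.465 -2.727 2.765
vertex 3.226 -1.959 2.225
vertex 3.659 -2.894 2.858
endloop
endfacet
facet normal 0.448 -0.874 0.187
outer loop
vertex 2.949 -3.051 3.825
vertex 3.659 -2.894 2.858
vertex 4.011 -2.482 3.939
endloop
endfacet
facet normal -0.485 -0.472 0.737
outer loop
vertex 2.079 -2.213 3.789
vertex 2.949 -3.051 3.825
vertex 3.034 -2.061 4.515
endloop
endfacet
facet normal -0.898 0.420 0.132
outer loop
vertex 2.249 -1.538 2.801
vertex 2.079 -2.213 3.789
vertex 2.601 -1.126 3.882
endloop
endfacet
facet normal -0.221 0.570 -0.791
outer loop
vertex 3.226 -1.959 2.225
vertex 2.249 -1.538 2.801
vertex 3.311 -0.969 2.915
endloop
endfacet
facet normal 0.612 -0.229 -0.757
outer loop
vertex 3.659 -2.894 2.858
vertex 3.226 -1.959 2.225
vertex 4.181 -1.807 2.951
endloop
endfacet

endsolid


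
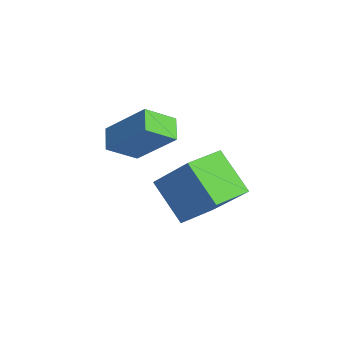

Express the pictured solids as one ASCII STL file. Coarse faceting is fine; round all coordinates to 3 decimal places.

solid 
facet normal -0.625 -0.275 -0.731
outer loop
vertex 1.601 -1.5 -4.082
vertex 1.091 -0.155 -4.153
vertex 2.868 -1.085 -5.321
endloop
endfacet
facet normal 0.354 -0.934 0.049
outer loop
vertex 4.229 -0.485 -3.727
vertex 1.601 -1.5 -4.082
vertex 2.868 -1.085 -5.321
endloop
endfacet
facet normal -0.624 -0.275 -0.731
outer loop
vertex 2.868 -1.085 -5.321
vertex 1.091 -0.155 -4.153
vertex 2.358 0.26 -5.391
endloop
endfacet
facet normal 0.696 0.229 -0.680
outer loop
vertex 2.358 0.26 -5.391
vertex 4.229 -0.485 -3.727
vertex 2.868 -1.085 -5.321
endloop
endfacet
facet normal -0.696 -0.228 0.680
outer loop
vertex 1.601 -1.5 -4.082
vertex 2.452 0.445 -2.559
vertex 1.091 -0.155 -4.153
endloop
endfacet
facet normal 0.354 -0.934 0.049
outer loop
vertex 2.962 -0.9 -2.489
vertex 1.601 -1.5 -4.082
vertex 4.229 -0.485 -3.727
endloop
endfacet
facet normal -0.696 -0.228 0.681
outer loop
vertex 2.962 -0.9 -2.489
vertex 2.452 0.445 -2.559
vertex 1.601 -1.5 -4.082
endloop
endfacet
facet normal -0.354 0.934 -0.049
outer loop
vertex 1.091 -0.155 -4.153
vertex 2.452 0.445 -2.559
vertex 2.358 0.26 -5.391
endloop
endfacet
facet normal 0.696 0.228 -0.681
outer loop
vertex 3.719 0.86 -3.798
vertex 4.229 -0.485 -3.727
vertex 2.358 0.26 -5.391
endloop
endfacet
facet normal -0.354 0.934 -0.049
outer loop
vertex 2.358 0.26 -5.391
vertex 2.452 0.445 -2.559
vertex 3.719 0.86 -3.798
endloop
endfacet
facet normal 0.624 0.275 0.731
outer loop
vertex 3.719 0.86 -3.798
vertex 2.962 -0.9 -2.489
vertex 4.229 -0.485 -3.727
endloop
endfacet
facet normal 0.625 0.275 0.731
outer loop
vertex 2.452 0.445 -2.559
vertex 2.962 -0.9 -2.489
vertex 3.719 0.86 -3.798
endloop
endfacet
facet normal -0.821 0.314 0.477
outer loop
vertex 2.229 -2.018 -0.178
vertex 2.226 -0.977 -0.87
vertex 1.127 -2.897 -1.496
endloop
endfacet
facet normal 0.003 -0.833 0.553
outer loop
vertex 1.874 -3.183 -1.93
vertex 2.229 -2.018 -0.178
vertex 1.127 -2.897 -1.496
endloop
endfacet
facet normal -0.821 0.314 0.477
outer loop
vertex 1.127 -2.897 -1.496
vertex 2.226 -0.977 -0.87
vertex 1.124 -1.856 -2.188
endloop
endfacet
facet normal -0.571 -0.456 -0.683
outer loop
vertex 1.124 -1.856 -2.188
vertex 1.874 -3.183 -1.93
vertex 1.127 -2.897 -1.496
endloop
endfacet
facet normal 0.571 0.456 0.683
outer loop
vertex 2.229 -2.018 -0.178
vertex 2.973 -1.263 -1.304
vertex 2.226 -0.977 -0.87
endloop
endfacet
facet normal 0.003 -0.833 0.553
outer loop
vertex 2.976 -2.304 -0.612
vertex 2.229 -2.018 -0.178
vertex 1.874 -3.183 -1.93
endloop
endfacet
facet normal 0.571 0.456 0.683
outer loop
vertex 2.976 -2.304 -0.612
vertex 2.973 -1.263 -1.304
vertex 2.229 -2.018 -0.178
endloop
endfacet
facet normal -0.003 0.833 -0.553
outer loop
vertex 2.226 -0.977 -0.87
vertex 2.973 -1.263 -1.304
vertex 1.124 -1.856 -2.188
endloop
endfacet
facet normal -0.571 -0.456 -0.683
outer loop
vertex 1.871 -2.142 -2.622
vertex 1.874 -3.183 -1.93
vertex 1.124 -1.856 -2.188
endloop
endfacet
facet normal -0.003 0.833 -0.553
outer loop
vertex 1.124 -1.856 -2.188
vertex 2.973 -1.263 -1.304
vertex 1.871 -2.142 -2.622
endloop
endfacet
facet normal 0.821 -0.314 -0.477
outer loop
vertex 1.871 -2.142 -2.622
vertex 2.976 -2.304 -0.612
vertex 1.874 -3.183 -1.93
endloop
endfacet
facet normal 0.821 -0.314 -0.477
outer loop
vertex 2.973 -1.263 -1.304
vertex 2.976 -2.304 -0.612
vertex 1.871 -2.142 -2.622
endloop
endfacet

endsolid


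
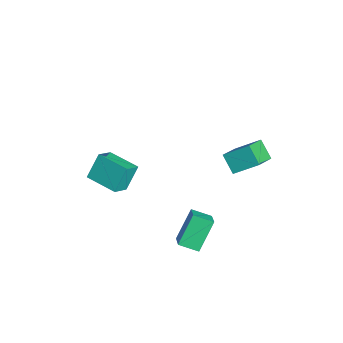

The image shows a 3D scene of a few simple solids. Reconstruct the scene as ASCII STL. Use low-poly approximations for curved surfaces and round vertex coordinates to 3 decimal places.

solid 
facet normal -0.644 -0.301 0.703
outer loop
vertex 3.723 1.529 4.084
vertex 4.135 2.826 5.016
vertex 2.494 2.446 3.351
endloop
endfacet
facet normal -0.250 -0.786 -0.565
outer loop
vertex 3.325 2.834 2.444
vertex 3.723 1.529 4.084
vertex 2.494 2.446 3.351
endloop
endfacet
facet normal -0.644 -0.301 0.703
outer loop
vertex 2.494 2.446 3.351
vertex 4.135 2.826 5.016
vertex 2.906 3.743 4.283
endloop
endfacet
facet normal -0.723 0.540 -0.431
outer loop
vertex 2.906 3.743 4.283
vertex 3.325 2.834 2.444
vertex 2.494 2.446 3.351
endloop
endfacet
facet normal 0.723 -0.540 0.431
outer loop
vertex 3.723 1.529 4.084
vertex 4.966 3.214 4.109
vertex 4.135 2.826 5.016
endloop
endfacet
facet normal -0.250 -0.786 -0.565
outer loop
vertex 4.554 1.917 3.177
vertex 3.723 1.529 4.084
vertex 3.325 2.834 2.444
endloop
endfacet
facet normal 0.723 -0.540 0.431
outer loop
vertex 4.554 1.917 3.177
vertex 4.966 3.214 4.109
vertex 3.723 1.529 4.084
endloop
endfacet
facet normal 0.250 0.786 0.565
outer loop
vertex 4.135 2.826 5.016
vertex 4.966 3.214 4.109
vertex 2.906 3.743 4.283
endloop
endfacet
facet normal -0.723 0.540 -0.431
outer loop
vertex 3.737 4.131 3.376
vertex 3.325 2.834 2.444
vertex 2.906 3.743 4.283
endloop
endfacet
facet normal 0.250 0.786 0.565
outer loop
vertex 2.906 3.743 4.283
vertex 4.966 3.214 4.109
vertex 3.737 4.131 3.376
endloop
endfacet
facet normal 0.644 0.301 -0.703
outer loop
vertex 3.737 4.131 3.376
vertex 4.554 1.917 3.177
vertex 3.325 2.834 2.444
endloop
endfacet
facet normal 0.644 0.301 -0.703
outer loop
vertex 4.966 3.214 4.109
vertex 4.554 1.917 3.177
vertex 3.737 4.131 3.376
endloop
endfacet
facet normal -0.391 0.464 0.795
outer loop
vertex 2.449 0.104 -1.609
vertex 3.615 0.004 -0.977
vertex 2.791 1.181 -2.069
endloop
endfacet
facet normal -0.877 0.075 -0.475
outer loop
vertex 3.605 0.216 -3.723
vertex 2.449 0.104 -1.609
vertex 2.791 1.181 -2.069
endloop
endfacet
facet normal -0.391 0.464 0.795
outer loop
vertex 2.791 1.181 -2.069
vertex 3.615 0.004 -0.977
vertex 3.957 1.081 -1.437
endloop
endfacet
facet normal 0.280 0.883 -0.377
outer loop
vertex 3.957 1.081 -1.437
vertex 3.605 0.216 -3.723
vertex 2.791 1.181 -2.069
endloop
endfacet
facet normal -0.280 -0.883 0.377
outer loop
vertex 2.449 0.104 -1.609
vertex 4.429 -0.961 -2.631
vertex 3.615 0.004 -0.977
endloop
endfacet
facet normal -0.877 0.075 -0.475
outer loop
vertex 3.263 -0.861 -3.263
vertex 2.449 0.104 -1.609
vertex 3.605 0.216 -3.723
endloop
endfacet
facet normal -0.280 -0.883 0.377
outer loop
vertex 3.263 -0.861 -3.263
vertex 4.429 -0.961 -2.631
vertex 2.449 0.104 -1.609
endloop
endfacet
facet normal 0.877 -0.075 0.475
outer loop
vertex 3.615 0.004 -0.977
vertex 4.429 -0.961 -2.631
vertex 3.957 1.081 -1.437
endloop
endfacet
facet normal 0.280 0.883 -0.377
outer loop
vertex 4.771 0.116 -3.091
vertex 3.605 0.216 -3.723
vertex 3.957 1.081 -1.437
endloop
endfacet
facet normal 0.877 -0.075 0.475
outer loop
vertex 3.957 1.081 -1.437
vertex 4.429 -0.961 -2.631
vertex 4.771 0.116 -3.091
endloop
endfacet
facet normal 0.391 -0.464 -0.795
outer loop
vertex 4.771 0.116 -3.091
vertex 3.263 -0.861 -3.263
vertex 3.605 0.216 -3.723
endloop
endfacet
facet normal 0.391 -0.464 -0.795
outer loop
vertex 4.429 -0.961 -2.631
vertex 3.263 -0.861 -3.263
vertex 4.771 0.116 -3.091
endloop
endfacet
facet normal -0.725 -0.680 0.108
outer loop
vertex -2.647 -4.208 -0.728
vertex -3.461 -3.446 -1.396
vertex -2.15 -4.974 -2.209
endloop
endfacet
facet normal 0.626 -0.587 0.514
outer loop
vertex -0.699 -3.614 -2.424
vertex -2.647 -4.208 -0.728
vertex -2.15 -4.974 -2.209
endloop
endfacet
facet normal -0.726 -0.680 0.108
outer loop
vertex -2.15 -4.974 -2.209
vertex -3.461 -3.446 -1.396
vertex -2.964 -4.211 -2.877
endloop
endfacet
facet normal 0.286 -0.440 -0.851
outer loop
vertex -2.964 -4.211 -2.877
vertex -0.699 -3.614 -2.424
vertex -2.15 -4.974 -2.209
endloop
endfacet
facet normal -0.286 0.440 0.851
outer loop
vertex -2.647 -4.208 -0.728
vertex -2.01 -2.086 -1.611
vertex -3.461 -3.446 -1.396
endloop
endfacet
facet normal 0.626 -0.587 0.513
outer loop
vertex -1.196 -2.849 -0.943
vertex -2.647 -4.208 -0.728
vertex -0.699 -3.614 -2.424
endloop
endfacet
facet normal -0.286 0.440 0.851
outer loop
vertex -1.196 -2.849 -0.943
vertex -2.01 -2.086 -1.611
vertex -2.647 -4.208 -0.728
endloop
endfacet
facet normal -0.626 0.587 -0.513
outer loop
vertex -3.461 -3.446 -1.396
vertex -2.01 -2.086 -1.611
vertex -2.964 -4.211 -2.877
endloop
endfacet
facet normal 0.286 -0.440 -0.851
outer loop
vertex -1.513 -2.852 -3.092
vertex -0.699 -3.614 -2.424
vertex -2.964 -4.211 -2.877
endloop
endfacet
facet normal -0.626 0.587 -0.514
outer loop
vertex -2.964 -4.211 -2.877
vertex -2.01 -2.086 -1.611
vertex -1.513 -2.852 -3.092
endloop
endfacet
facet normal 0.725 0.680 -0.108
outer loop
vertex -1.513 -2.852 -3.092
vertex -1.196 -2.849 -0.943
vertex -0.699 -3.614 -2.424
endloop
endfacet
facet normal 0.726 0.680 -0.108
outer loop
vertex -2.01 -2.086 -1.611
vertex -1.196 -2.849 -0.943
vertex -1.513 -2.852 -3.092
endloop
endfacet

endsolid


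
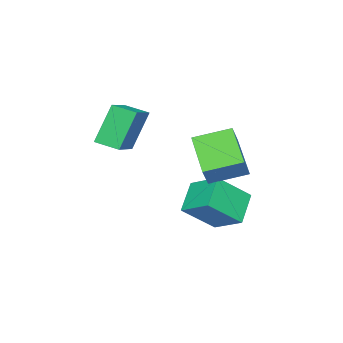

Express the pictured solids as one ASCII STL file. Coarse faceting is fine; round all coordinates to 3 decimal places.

solid 
facet normal -0.763 -0.226 0.606
outer loop
vertex -0.621 1.354 0.402
vertex -1.774 2.121 -0.763
vertex -0.79 0.02 -0.308
endloop
endfacet
facet normal 0.637 -0.423 0.644
outer loop
vertex 0.354 0.359 -1.217
vertex -0.621 1.354 0.402
vertex -0.79 0.02 -0.308
endloop
endfacet
facet normal -0.763 -0.226 0.606
outer loop
vertex -0.79 0.02 -0.308
vertex -1.774 2.121 -0.763
vertex -1.943 0.788 -1.473
endloop
endfacet
facet normal -0.112 -0.877 -0.468
outer loop
vertex -1.943 0.788 -1.473
vertex 0.354 0.359 -1.217
vertex -0.79 0.02 -0.308
endloop
endfacet
facet normal 0.111 0.877 0.467
outer loop
vertex -0.621 1.354 0.402
vertex -0.63 2.46 -1.672
vertex -1.774 2.121 -0.763
endloop
endfacet
facet normal 0.637 -0.424 0.644
outer loop
vertex 0.523 1.692 -0.507
vertex -0.621 1.354 0.402
vertex 0.354 0.359 -1.217
endloop
endfacet
facet normal 0.112 0.877 0.467
outer loop
vertex 0.523 1.692 -0.507
vertex -0.63 2.46 -1.672
vertex -0.621 1.354 0.402
endloop
endfacet
facet normal -0.637 0.424 -0.644
outer loop
vertex -1.774 2.121 -0.763
vertex -0.63 2.46 -1.672
vertex -1.943 0.788 -1.473
endloop
endfacet
facet normal -0.112 -0.877 -0.467
outer loop
vertex -0.799 1.126 -2.382
vertex 0.354 0.359 -1.217
vertex -1.943 0.788 -1.473
endloop
endfacet
facet normal -0.637 0.424 -0.644
outer loop
vertex -1.943 0.788 -1.473
vertex -0.63 2.46 -1.672
vertex -0.799 1.126 -2.382
endloop
endfacet
facet normal 0.763 0.226 -0.606
outer loop
vertex -0.799 1.126 -2.382
vertex 0.523 1.692 -0.507
vertex 0.354 0.359 -1.217
endloop
endfacet
facet normal 0.763 0.226 -0.606
outer loop
vertex -0.63 2.46 -1.672
vertex 0.523 1.692 -0.507
vertex -0.799 1.126 -2.382
endloop
endfacet
facet normal -0.869 -0.321 -0.376
outer loop
vertex -0.527 -2.874 3.235
vertex -0.778 -1.897 2.982
vertex 0.292 -3.104 1.536
endloop
endfacet
facet normal 0.242 -0.939 0.244
outer loop
vertex 1.918 -2.503 2.238
vertex -0.527 -2.874 3.235
vertex 0.292 -3.104 1.536
endloop
endfacet
facet normal -0.869 -0.321 -0.376
outer loop
vertex 0.292 -3.104 1.536
vertex -0.778 -1.897 2.982
vertex 0.041 -2.127 1.283
endloop
endfacet
facet normal 0.431 -0.121 -0.894
outer loop
vertex 0.041 -2.127 1.283
vertex 1.918 -2.503 2.238
vertex 0.292 -3.104 1.536
endloop
endfacet
facet normal -0.431 0.121 0.894
outer loop
vertex -0.527 -2.874 3.235
vertex 0.848 -1.296 3.684
vertex -0.778 -1.897 2.982
endloop
endfacet
facet normal 0.242 -0.939 0.244
outer loop
vertex 1.099 -2.273 3.937
vertex -0.527 -2.874 3.235
vertex 1.918 -2.503 2.238
endloop
endfacet
facet normal -0.431 0.121 0.894
outer loop
vertex 1.099 -2.273 3.937
vertex 0.848 -1.296 3.684
vertex -0.527 -2.874 3.235
endloop
endfacet
facet normal -0.242 0.939 -0.244
outer loop
vertex -0.778 -1.897 2.982
vertex 0.848 -1.296 3.684
vertex 0.041 -2.127 1.283
endloop
endfacet
facet normal 0.431 -0.121 -0.894
outer loop
vertex 1.667 -1.526 1.985
vertex 1.918 -2.503 2.238
vertex 0.041 -2.127 1.283
endloop
endfacet
facet normal -0.242 0.939 -0.244
outer loop
vertex 0.041 -2.127 1.283
vertex 0.848 -1.296 3.684
vertex 1.667 -1.526 1.985
endloop
endfacet
facet normal 0.869 0.321 0.376
outer loop
vertex 1.667 -1.526 1.985
vertex 1.099 -2.273 3.937
vertex 1.918 -2.503 2.238
endloop
endfacet
facet normal 0.869 0.321 0.376
outer loop
vertex 0.848 -1.296 3.684
vertex 1.099 -2.273 3.937
vertex 1.667 -1.526 1.985
endloop
endfacet
facet normal -0.525 -0.090 -0.846
outer loop
vertex -1.14 0.062 1.387
vertex -2.095 1.273 1.851
vertex 0.166 1.46 0.428
endloop
endfacet
facet normal 0.593 -0.752 -0.288
outer loop
vertex 0.675 1.547 1.249
vertex -1.14 0.062 1.387
vertex 0.166 1.46 0.428
endloop
endfacet
facet normal -0.525 -0.090 -0.846
outer loop
vertex 0.166 1.46 0.428
vertex -2.095 1.273 1.851
vertex -0.789 2.671 0.892
endloop
endfacet
facet normal 0.611 0.653 -0.448
outer loop
vertex -0.789 2.671 0.892
vertex 0.675 1.547 1.249
vertex 0.166 1.46 0.428
endloop
endfacet
facet normal -0.611 -0.653 0.448
outer loop
vertex -1.14 0.062 1.387
vertex -1.586 1.36 2.672
vertex -2.095 1.273 1.851
endloop
endfacet
facet normal 0.593 -0.752 -0.288
outer loop
vertex -0.631 0.149 2.208
vertex -1.14 0.062 1.387
vertex 0.675 1.547 1.249
endloop
endfacet
facet normal -0.611 -0.653 0.448
outer loop
vertex -0.631 0.149 2.208
vertex -1.586 1.36 2.672
vertex -1.14 0.062 1.387
endloop
endfacet
facet normal -0.593 0.752 0.288
outer loop
vertex -2.095 1.273 1.851
vertex -1.586 1.36 2.672
vertex -0.789 2.671 0.892
endloop
endfacet
facet normal 0.611 0.653 -0.448
outer loop
vertex -0.28 2.758 1.713
vertex 0.675 1.547 1.249
vertex -0.789 2.671 0.892
endloop
endfacet
facet normal -0.593 0.752 0.288
outer loop
vertex -0.789 2.671 0.892
vertex -1.586 1.36 2.672
vertex -0.28 2.758 1.713
endloop
endfacet
facet normal 0.525 0.090 0.846
outer loop
vertex -0.28 2.758 1.713
vertex -0.631 0.149 2.208
vertex 0.675 1.547 1.249
endloop
endfacet
facet normal 0.525 0.090 0.846
outer loop
vertex -1.586 1.36 2.672
vertex -0.631 0.149 2.208
vertex -0.28 2.758 1.713
endloop
endfacet

endsolid


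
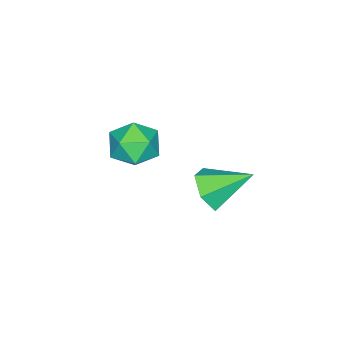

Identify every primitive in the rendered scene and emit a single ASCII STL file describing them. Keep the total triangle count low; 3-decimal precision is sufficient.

solid 
facet normal 0.369 -0.754 -0.543
outer loop
vertex 4.386 2.769 0.289
vertex 4.11 3.245 -0.559
vertex 5.025 3.408 -0.163
endloop
endfacet
facet normal 0.470 0.146 0.871
outer loop
vertex 4.386 2.769 0.289
vertex 5.025 3.408 -0.163
vertex 3.39 4.715 0.499
endloop
endfacet
facet normal 0.369 -0.755 -0.542
outer loop
vertex 5.025 3.408 -0.163
vertex 4.11 3.245 -0.559
vertex 4.75 3.883 -1.011
endloop
endfacet
facet normal 0.659 0.727 0.193
outer loop
vertex 5.025 3.408 -0.163
vertex 4.75 3.883 -1.011
vertex 3.39 4.715 0.499
endloop
endfacet
facet normal 0.369 -0.755 -0.542
outer loop
vertex 4.75 3.883 -1.011
vertex 4.11 3.245 -0.559
vertex 3.835 3.72 -1.407
endloop
endfacet
facet normal 0.039 0.889 -0.455
outer loop
vertex 4.75 3.883 -1.011
vertex 3.835 3.72 -1.407
vertex 3.39 4.715 0.499
endloop
endfacet
facet normal 0.370 -0.754 -0.542
outer loop
vertex 3.835 3.72 -1.407
vertex 4.11 3.245 -0.559
vertex 3.196 3.082 -0.955
endloop
endfacet
facet normal -0.772 0.471 -0.426
outer loop
vertex 3.835 3.72 -1.407
vertex 3.196 3.082 -0.955
vertex 3.39 4.715 0.499
endloop
endfacet
facet normal 0.370 -0.753 -0.544
outer loop
vertex 3.196 3.082 -0.955
vertex 4.11 3.245 -0.559
vertex 3.471 2.606 -0.108
endloop
endfacet
facet normal -0.962 -0.109 0.251
outer loop
vertex 3.196 3.082 -0.955
vertex 3.471 2.606 -0.108
vertex 3.39 4.715 0.499
endloop
endfacet
facet normal 0.370 -0.754 -0.543
outer loop
vertex 3.471 2.606 -0.108
vertex 4.11 3.245 -0.559
vertex 4.386 2.769 0.289
endloop
endfacet
facet normal -0.342 -0.272 0.900
outer loop
vertex 3.471 2.606 -0.108
vertex 4.386 2.769 0.289
vertex 3.39 4.715 0.499
endloop
endfacet
facet normal -0.762 -0.092 0.641
outer loop
vertex 2.336 -0.076 0.011
vertex 2.32 -1.218 -0.172
vertex 2.976 -0.776 0.672
endloop
endfacet
facet normal -0.344 0.459 0.819
outer loop
vertex 2.336 -0.076 0.011
vertex 2.976 -0.776 0.672
vertex 3.416 0.225 0.296
endloop
endfacet
facet normal -0.323 0.908 0.266
outer loop
vertex 2.336 -0.076 0.011
vertex 3.416 0.225 0.296
vertex 3.031 0.403 -0.781
endloop
endfacet
facet normal -0.729 0.636 -0.255
outer loop
vertex 2.336 -0.076 0.011
vertex 3.031 0.403 -0.781
vertex 2.353 -0.489 -1.069
endloop
endfacet
facet normal -1.000 0.018 -0.022
outer loop
vertex 2.336 -0.076 0.011
vertex 2.353 -0.489 -1.069
vertex 2.32 -1.218 -0.172
endloop
endfacet
facet normal 0.316 0.209 0.925
outer loop
vertex 3.416 0.225 0.296
vertex 2.976 -0.776 0.672
vertex 4.067 -0.731 0.289
endloop
endfacet
facet normal -0.361 -0.681 0.637
outer loop
vertex 2.976 -0.776 0.672
vertex 2.32 -1.218 -0.172
vertex 3.389 -1.623 0.001
endloop
endfacet
facet normal -0.745 -0.504 -0.437
outer loop
vertex 2.32 -1.218 -0.172
vertex 2.353 -0.489 -1.069
vertex 3.004 -1.445 -1.076
endloop
endfacet
facet normal -0.306 0.495 -0.813
outer loop
vertex 2.353 -0.489 -1.069
vertex 3.031 0.403 -0.781
vertex 3.444 -0.444 -1.452
endloop
endfacet
facet normal 0.350 0.936 0.030
outer loop
vertex 3.031 0.403 -0.781
vertex 3.416 0.225 0.296
vertex 4.1 -0.002 -0.608
endloop
endfacet
facet normal 0.729 -0.636 0.255
outer loop
vertex 4.084 -1.144 -0.791
vertex 4.067 -0.731 0.289
vertex 3.389 -1.623 0.001
endloop
endfacet
facet normal 0.323 -0.908 -0.266
outer loop
vertex 4.084 -1.144 -0.791
vertex 3.389 -1.623 0.001
vertex 3.004 -1.445 -1.076
endloop
endfacet
facet normal 0.344 -0.459 -0.819
outer loop
vertex 4.084 -1.144 -0.791
vertex 3.004 -1.445 -1.076
vertex 3.444 -0.444 -1.452
endloop
endfacet
facet normal 0.762 0.092 -0.641
outer loop
vertex 4.084 -1.144 -0.791
vertex 3.444 -0.444 -1.452
vertex 4.1 -0.002 -0.608
endloop
endfacet
facet normal 1.000 -0.018 0.022
outer loop
vertex 4.084 -1.144 -0.791
vertex 4.1 -0.002 -0.608
vertex 4.067 -0.731 0.289
endloop
endfacet
facet normal 0.306 -0.495 0.813
outer loop
vertex 3.389 -1.623 0.001
vertex 4.067 -0.731 0.289
vertex 2.976 -0.776 0.672
endloop
endfacet
facet normal -0.350 -0.936 -0.030
outer loop
vertex 3.004 -1.445 -1.076
vertex 3.389 -1.623 0.001
vertex 2.32 -1.218 -0.172
endloop
endfacet
facet normal -0.316 -0.209 -0.925
outer loop
vertex 3.444 -0.444 -1.452
vertex 3.004 -1.445 -1.076
vertex 2.353 -0.489 -1.069
endloop
endfacet
facet normal 0.361 0.681 -0.637
outer loop
vertex 4.1 -0.002 -0.608
vertex 3.444 -0.444 -1.452
vertex 3.031 0.403 -0.781
endloop
endfacet
facet normal 0.745 0.504 0.437
outer loop
vertex 4.067 -0.731 0.289
vertex 4.1 -0.002 -0.608
vertex 3.416 0.225 0.296
endloop
endfacet

endsolid


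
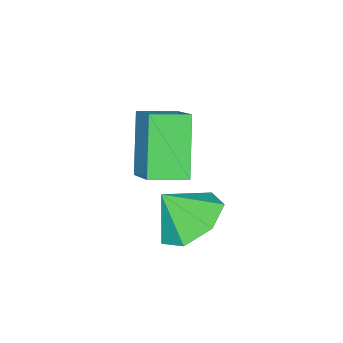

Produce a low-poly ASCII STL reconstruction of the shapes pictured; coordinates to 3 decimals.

solid 
facet normal -0.365 0.472 -0.802
outer loop
vertex 0.064 -1.898 -3.13
vertex -0.653 -2.284 -3.031
vertex -0.411 -1.565 -2.718
endloop
endfacet
facet normal 0.739 0.320 0.593
outer loop
vertex 0.064 -1.898 -3.13
vertex -0.411 -1.565 -2.718
vertex -0.287 -2.756 -2.229
endloop
endfacet
facet normal -0.366 0.472 -0.802
outer loop
vertex -0.411 -1.565 -2.718
vertex -0.653 -2.284 -3.031
vertex -1.068 -1.774 -2.541
endloop
endfacet
facet normal 0.123 0.388 0.914
outer loop
vertex -0.411 -1.565 -2.718
vertex -1.068 -1.774 -2.541
vertex -0.287 -2.756 -2.229
endloop
endfacet
facet normal -0.365 0.473 -0.802
outer loop
vertex -1.068 -1.774 -2.541
vertex -0.653 -2.284 -3.031
vertex -1.412 -2.366 -2.734
endloop
endfacet
facet normal -0.423 -0.049 0.905
outer loop
vertex -1.068 -1.774 -2.541
vertex -1.412 -2.366 -2.734
vertex -0.287 -2.756 -2.229
endloop
endfacet
facet normal -0.365 0.472 -0.803
outer loop
vertex -1.412 -2.366 -2.734
vertex -0.653 -2.284 -3.031
vertex -1.184 -2.897 -3.15
endloop
endfacet
facet normal -0.486 -0.659 0.574
outer loop
vertex -1.412 -2.366 -2.734
vertex -1.184 -2.897 -3.15
vertex -0.287 -2.756 -2.229
endloop
endfacet
facet normal -0.366 0.473 -0.802
outer loop
vertex -1.184 -2.897 -3.15
vertex -0.653 -2.284 -3.031
vertex -0.556 -2.965 -3.477
endloop
endfacet
facet normal -0.019 -0.985 0.169
outer loop
vertex -1.184 -2.897 -3.15
vertex -0.556 -2.965 -3.477
vertex -0.287 -2.756 -2.229
endloop
endfacet
facet normal -0.365 0.473 -0.802
outer loop
vertex -0.556 -2.965 -3.477
vertex -0.653 -2.284 -3.031
vertex -0.0 -2.521 -3.468
endloop
endfacet
facet normal 0.624 -0.781 -0.004
outer loop
vertex -0.556 -2.965 -3.477
vertex -0.0 -2.521 -3.468
vertex -0.287 -2.756 -2.229
endloop
endfacet
facet normal -0.365 0.473 -0.802
outer loop
vertex -0.0 -2.521 -3.468
vertex -0.653 -2.284 -3.031
vertex 0.064 -1.898 -3.13
endloop
endfacet
facet normal 0.962 -0.199 0.185
outer loop
vertex -0.0 -2.521 -3.468
vertex 0.064 -1.898 -3.13
vertex -0.287 -2.756 -2.229
endloop
endfacet
facet normal -0.465 -0.689 -0.556
outer loop
vertex -2.159 -4.98 -1.967
vertex -2.845 -4.4 -2.112
vertex -1.408 -4.42 -3.289
endloop
endfacet
facet normal 0.754 -0.637 0.159
outer loop
vertex -0.855 -3.6 -2.628
vertex -2.159 -4.98 -1.967
vertex -1.408 -4.42 -3.289
endloop
endfacet
facet normal -0.464 -0.690 -0.555
outer loop
vertex -1.408 -4.42 -3.289
vertex -2.845 -4.4 -2.112
vertex -2.095 -3.841 -3.434
endloop
endfacet
facet normal 0.463 0.345 -0.816
outer loop
vertex -2.095 -3.841 -3.434
vertex -0.855 -3.6 -2.628
vertex -1.408 -4.42 -3.289
endloop
endfacet
facet normal -0.464 -0.345 0.816
outer loop
vertex -2.159 -4.98 -1.967
vertex -2.292 -3.58 -1.451
vertex -2.845 -4.4 -2.112
endloop
endfacet
facet normal 0.754 -0.637 0.159
outer loop
vertex -1.605 -4.159 -1.306
vertex -2.159 -4.98 -1.967
vertex -0.855 -3.6 -2.628
endloop
endfacet
facet normal -0.463 -0.345 0.816
outer loop
vertex -1.605 -4.159 -1.306
vertex -2.292 -3.58 -1.451
vertex -2.159 -4.98 -1.967
endloop
endfacet
facet normal -0.754 0.637 -0.159
outer loop
vertex -2.845 -4.4 -2.112
vertex -2.292 -3.58 -1.451
vertex -2.095 -3.841 -3.434
endloop
endfacet
facet normal 0.464 0.344 -0.816
outer loop
vertex -1.541 -3.02 -2.773
vertex -0.855 -3.6 -2.628
vertex -2.095 -3.841 -3.434
endloop
endfacet
facet normal -0.754 0.637 -0.159
outer loop
vertex -2.095 -3.841 -3.434
vertex -2.292 -3.58 -1.451
vertex -1.541 -3.02 -2.773
endloop
endfacet
facet normal 0.465 0.689 0.555
outer loop
vertex -1.541 -3.02 -2.773
vertex -1.605 -4.159 -1.306
vertex -0.855 -3.6 -2.628
endloop
endfacet
facet normal 0.464 0.690 0.556
outer loop
vertex -2.292 -3.58 -1.451
vertex -1.605 -4.159 -1.306
vertex -1.541 -3.02 -2.773
endloop
endfacet

endsolid
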